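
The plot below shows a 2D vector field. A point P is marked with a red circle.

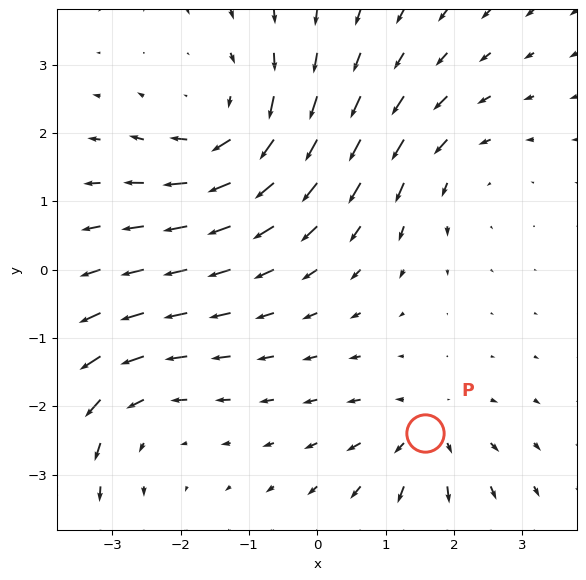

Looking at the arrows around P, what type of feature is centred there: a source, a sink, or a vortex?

source

At P (1.6, -2.4) the arrows spread outward. Divergence about +4, curl ≈0 — positive divergence with near-zero curl is a source.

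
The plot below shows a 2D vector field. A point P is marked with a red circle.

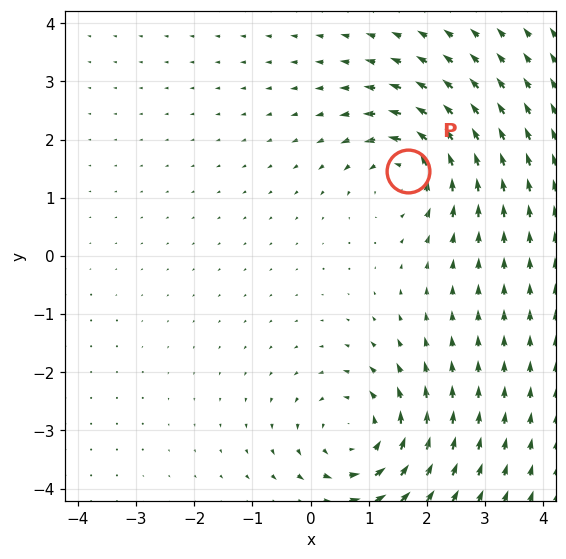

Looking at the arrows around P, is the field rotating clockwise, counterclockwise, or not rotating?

Near P at (1.7, 1.5) the arrows circulate counterclockwise. The curl (z-component) there is about +4; positive curl means counterclockwise rotation.

counterclockwise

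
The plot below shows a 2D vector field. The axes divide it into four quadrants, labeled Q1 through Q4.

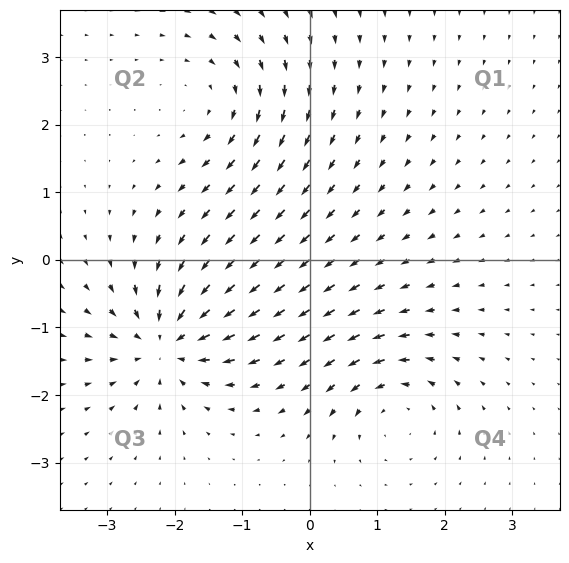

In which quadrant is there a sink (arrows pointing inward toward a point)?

Q3

The sink sits at approximately (-2.1, -1.2), which lies in quadrant Q3. The divergence there is about -7, negative as expected for a sink.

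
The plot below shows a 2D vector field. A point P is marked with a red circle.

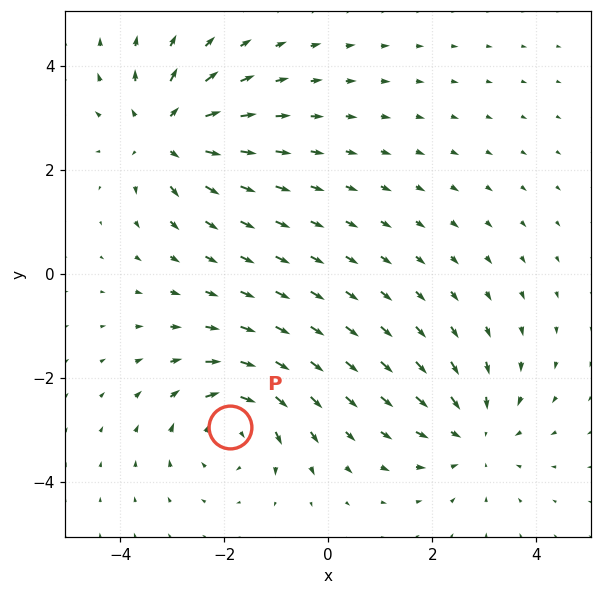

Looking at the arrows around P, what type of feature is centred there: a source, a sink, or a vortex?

At P (-1.9, -2.9) the arrows circulate clockwise. Divergence ≈0, curl about -5 — near-zero divergence with nonzero curl is a vortex.

vortex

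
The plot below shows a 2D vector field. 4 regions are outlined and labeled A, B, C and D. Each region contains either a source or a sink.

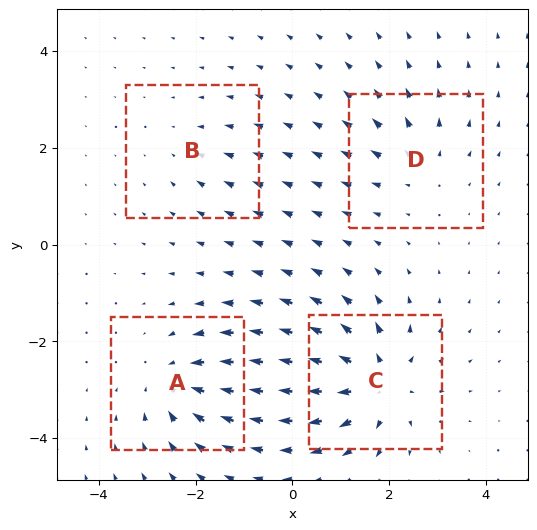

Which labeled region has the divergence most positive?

Divergence at each region's feature centre — A: about -5, B: about -2, C: about +7, D: about +4. Region C is most positive.

C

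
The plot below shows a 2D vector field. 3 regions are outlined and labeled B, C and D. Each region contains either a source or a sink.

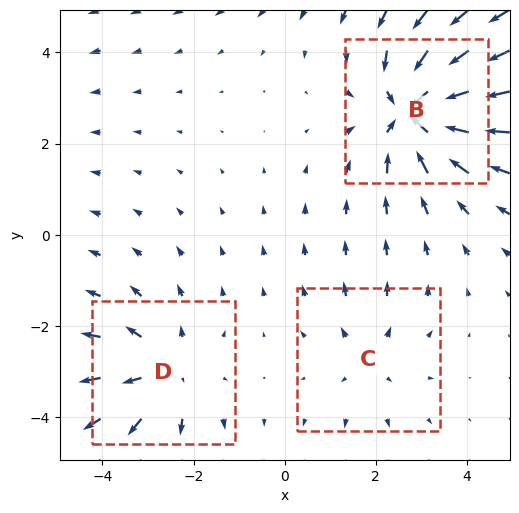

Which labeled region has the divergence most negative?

Divergence at each region's feature centre — B: about -5, C: about +2, D: about +3. Region B is most negative.

B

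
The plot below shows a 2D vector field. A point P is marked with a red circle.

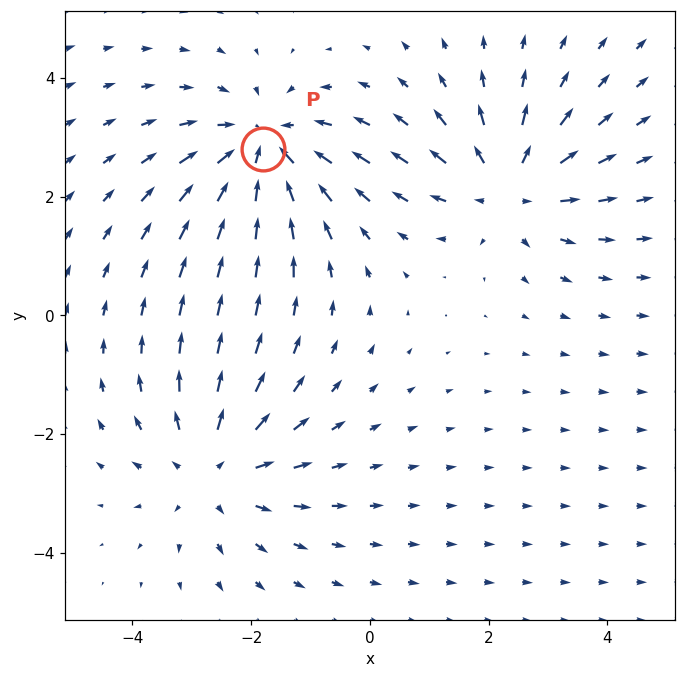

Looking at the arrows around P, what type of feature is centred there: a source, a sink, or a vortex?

sink

At P (-1.8, 2.8) the arrows converge inward. Divergence about -4, curl ≈0 — negative divergence with near-zero curl is a sink.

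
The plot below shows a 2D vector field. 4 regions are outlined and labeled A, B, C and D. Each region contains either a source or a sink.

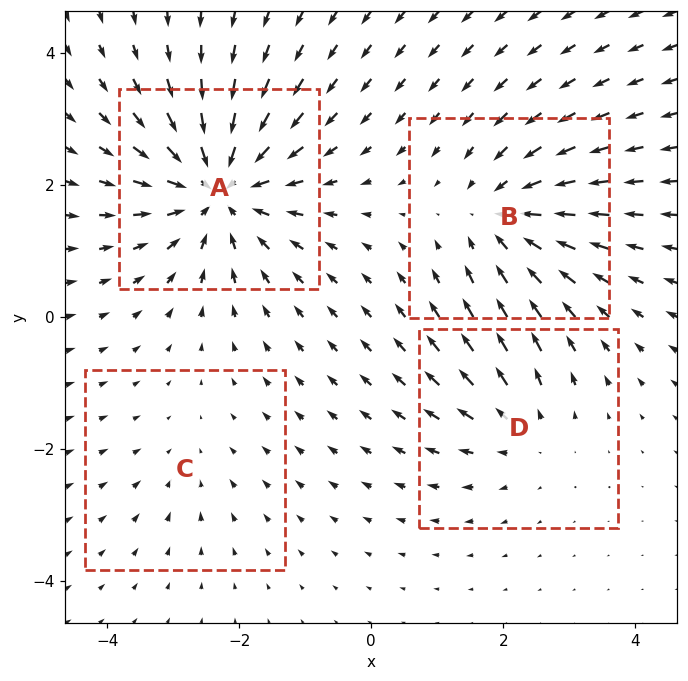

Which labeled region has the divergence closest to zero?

Divergence at each region's feature centre — A: about -7, B: about -5, C: about -2, D: about +3. Region C is closest to zero.

C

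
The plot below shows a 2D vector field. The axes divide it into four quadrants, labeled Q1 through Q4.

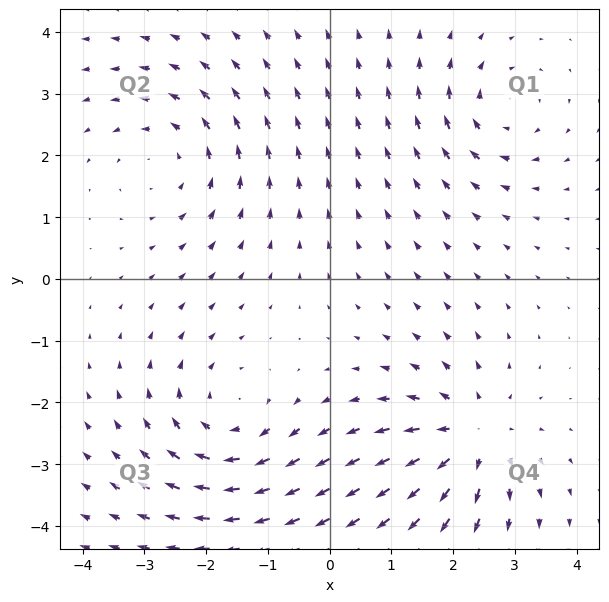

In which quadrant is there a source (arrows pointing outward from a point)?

Q4

The source sits at approximately (2.3, -2.6), which lies in quadrant Q4. The divergence there is about +5, positive as expected for a source.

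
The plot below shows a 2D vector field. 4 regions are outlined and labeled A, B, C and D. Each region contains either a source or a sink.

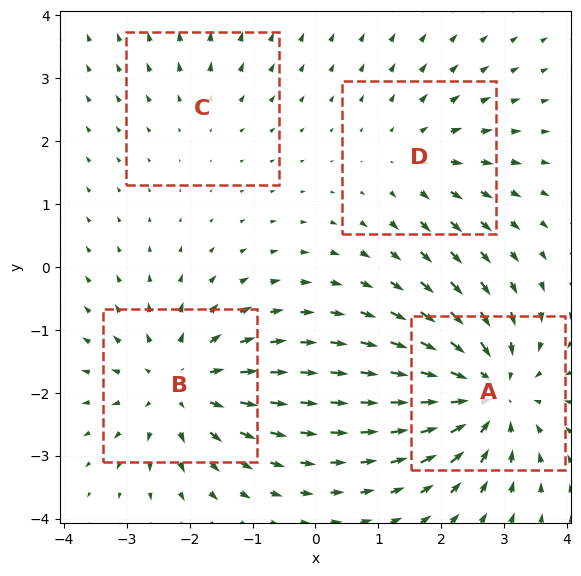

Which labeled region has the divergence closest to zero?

Divergence at each region's feature centre — A: about -6, B: about +5, C: about +2, D: about +3. Region C is closest to zero.

C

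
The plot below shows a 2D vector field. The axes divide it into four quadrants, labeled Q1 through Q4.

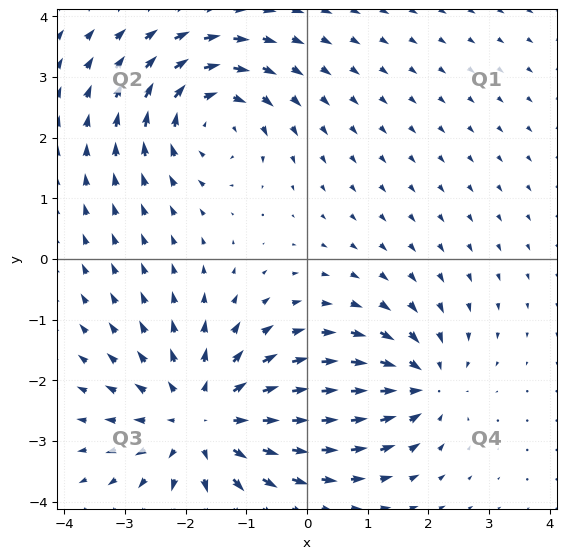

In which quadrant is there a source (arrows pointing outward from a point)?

The source sits at approximately (-1.7, -2.7), which lies in quadrant Q3. The divergence there is about +4, positive as expected for a source.

Q3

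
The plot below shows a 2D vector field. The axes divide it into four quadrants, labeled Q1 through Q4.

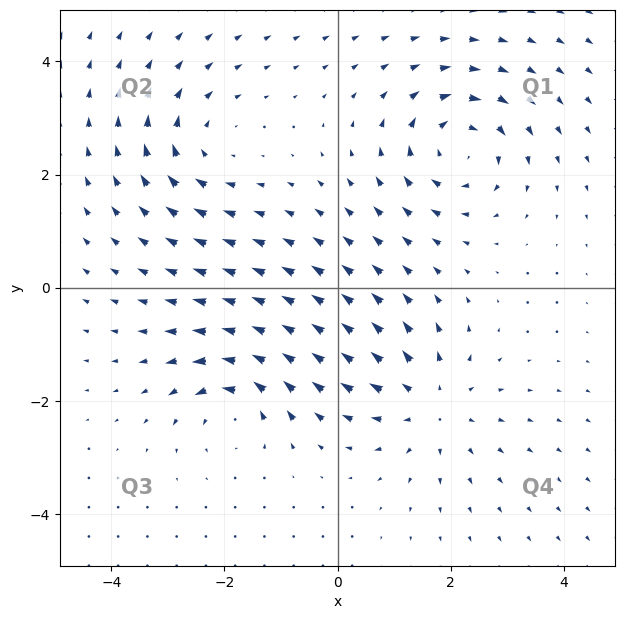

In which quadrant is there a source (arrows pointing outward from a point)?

The source sits at approximately (1.7, -2.0), which lies in quadrant Q4. The divergence there is about +4, positive as expected for a source.

Q4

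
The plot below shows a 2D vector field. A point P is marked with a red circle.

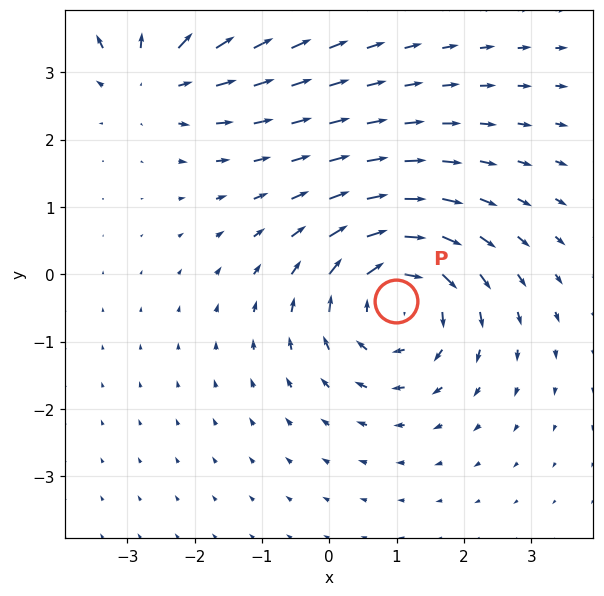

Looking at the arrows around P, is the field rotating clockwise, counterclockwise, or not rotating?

clockwise

Near P at (1.0, -0.4) the arrows circulate clockwise. The curl (z-component) there is about -5; negative curl means clockwise rotation.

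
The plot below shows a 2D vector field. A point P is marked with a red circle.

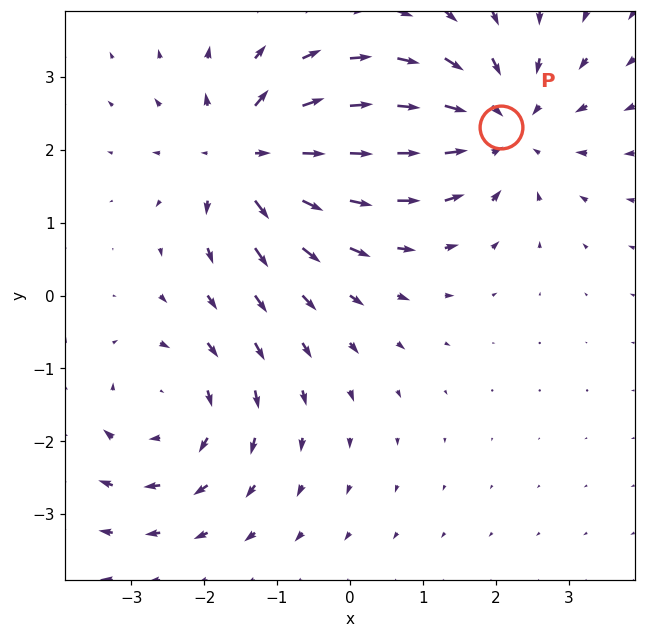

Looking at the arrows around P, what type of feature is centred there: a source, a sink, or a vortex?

At P (2.1, 2.3) the arrows converge inward. Divergence about -4, curl ≈0 — negative divergence with near-zero curl is a sink.

sink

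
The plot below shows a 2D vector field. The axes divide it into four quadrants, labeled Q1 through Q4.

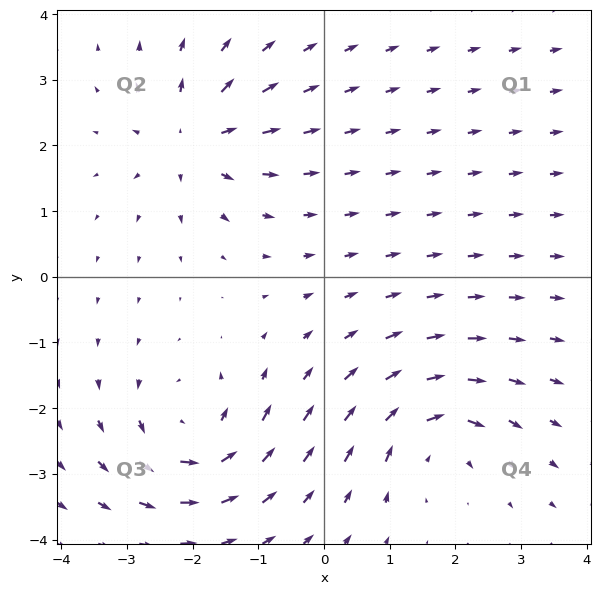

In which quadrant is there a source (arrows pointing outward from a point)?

The source sits at approximately (-2.0, 2.1), which lies in quadrant Q2. The divergence there is about +5, positive as expected for a source.

Q2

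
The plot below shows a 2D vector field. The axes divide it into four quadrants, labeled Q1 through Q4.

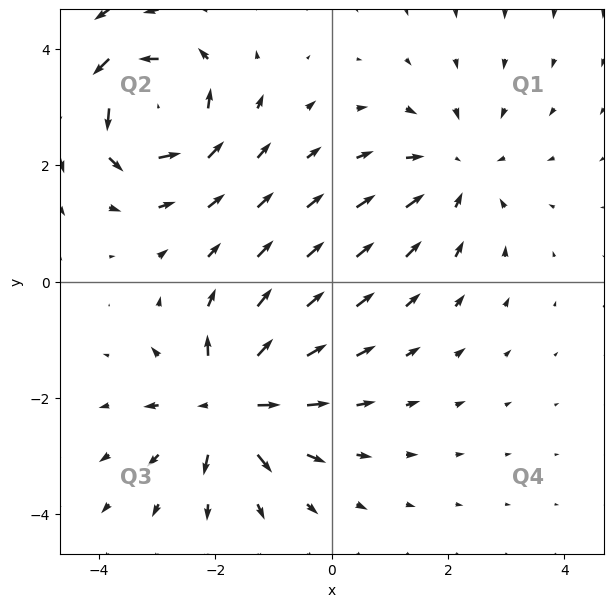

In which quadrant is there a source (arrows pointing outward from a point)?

The source sits at approximately (-1.8, -2.1), which lies in quadrant Q3. The divergence there is about +7, positive as expected for a source.

Q3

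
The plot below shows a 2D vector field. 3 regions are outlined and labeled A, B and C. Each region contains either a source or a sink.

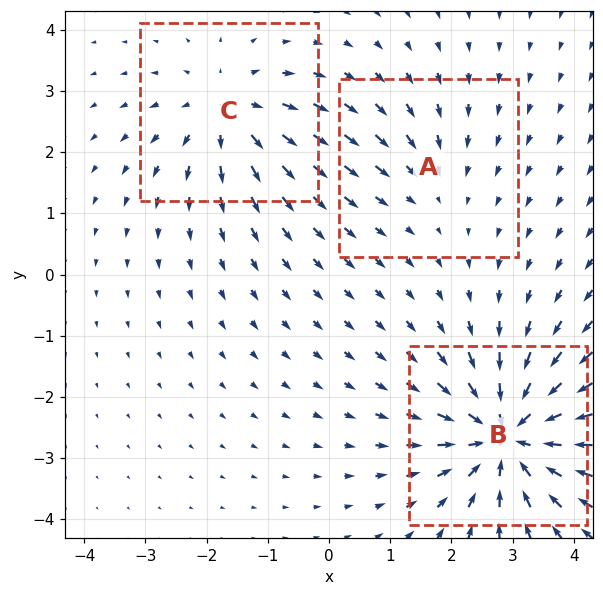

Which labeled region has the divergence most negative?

B

Divergence at each region's feature centre — A: about -2, B: about -6, C: about +3. Region B is most negative.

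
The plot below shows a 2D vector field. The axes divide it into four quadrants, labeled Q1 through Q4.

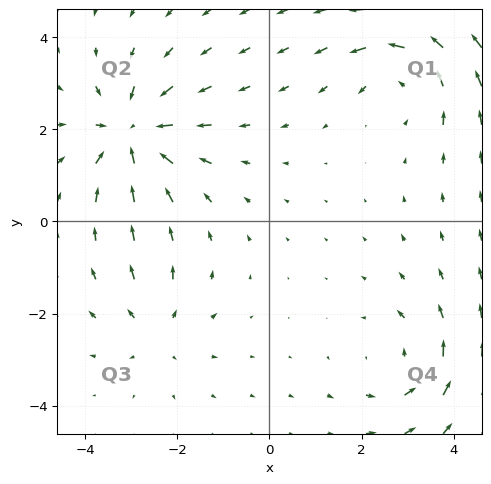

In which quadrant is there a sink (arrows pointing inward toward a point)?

Q2

The sink sits at approximately (-3.0, 1.9), which lies in quadrant Q2. The divergence there is about -4, negative as expected for a sink.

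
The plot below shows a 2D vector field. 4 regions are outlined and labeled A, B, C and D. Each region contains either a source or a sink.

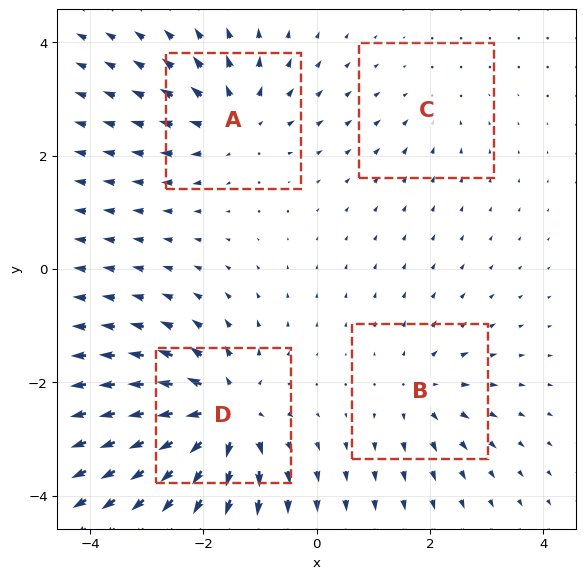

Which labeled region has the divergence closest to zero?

Divergence at each region's feature centre — A: about +5, B: about +4, C: about -2, D: about +8. Region C is closest to zero.

C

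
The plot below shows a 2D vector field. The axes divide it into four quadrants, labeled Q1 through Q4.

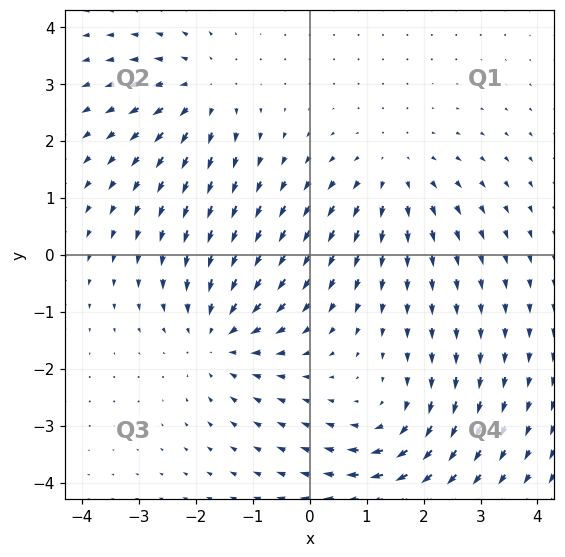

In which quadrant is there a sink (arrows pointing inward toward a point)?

Q3

The sink sits at approximately (-1.6, -1.4), which lies in quadrant Q3. The divergence there is about -3, negative as expected for a sink.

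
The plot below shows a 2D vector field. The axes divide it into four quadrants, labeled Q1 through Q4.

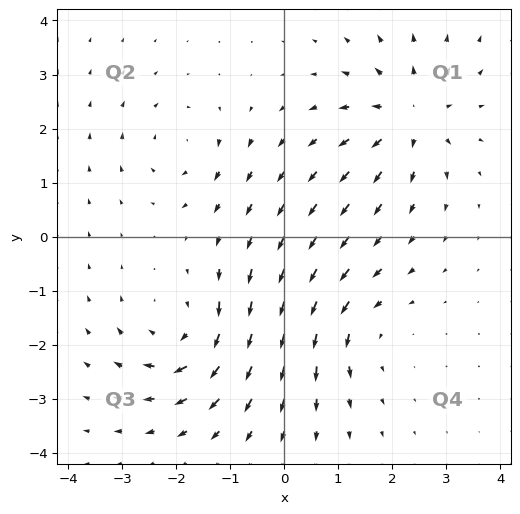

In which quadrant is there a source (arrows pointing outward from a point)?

The source sits at approximately (2.3, 2.2), which lies in quadrant Q1. The divergence there is about +5, positive as expected for a source.

Q1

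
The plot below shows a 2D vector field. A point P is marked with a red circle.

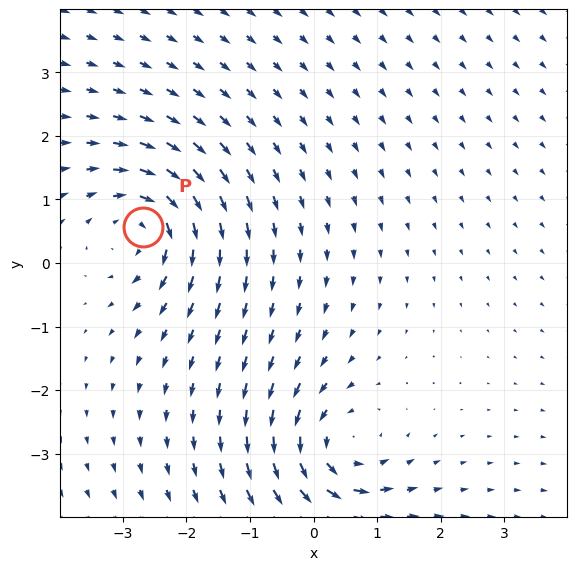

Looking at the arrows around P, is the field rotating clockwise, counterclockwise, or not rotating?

clockwise

Near P at (-2.7, 0.6) the arrows circulate clockwise. The curl (z-component) there is about -4; negative curl means clockwise rotation.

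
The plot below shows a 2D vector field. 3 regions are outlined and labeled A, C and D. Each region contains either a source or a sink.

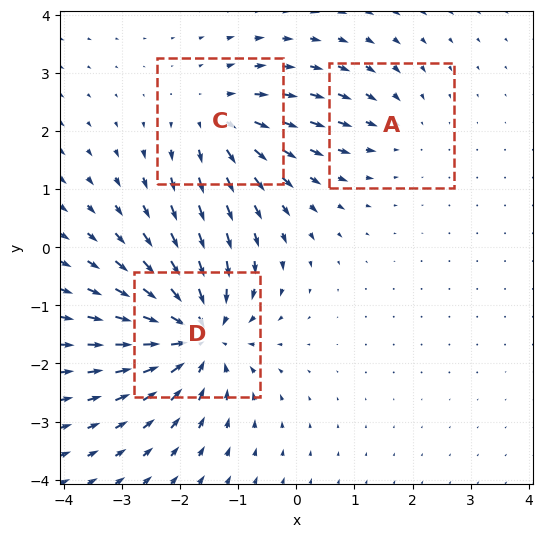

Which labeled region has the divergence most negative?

Divergence at each region's feature centre — A: about -2, C: about +3, D: about -5. Region D is most negative.

D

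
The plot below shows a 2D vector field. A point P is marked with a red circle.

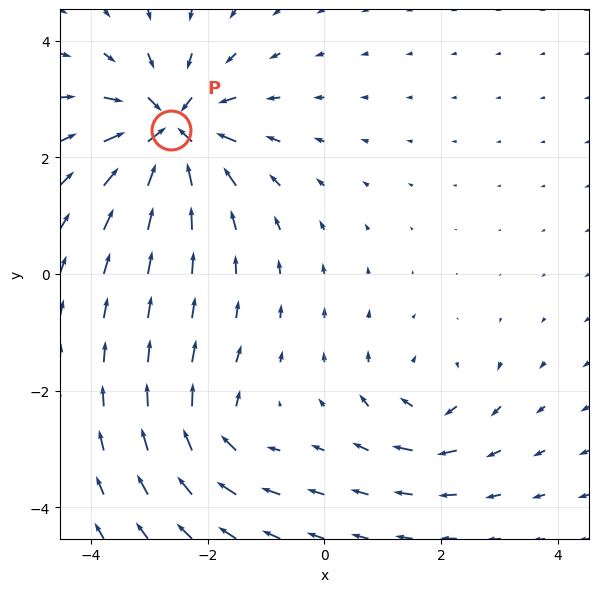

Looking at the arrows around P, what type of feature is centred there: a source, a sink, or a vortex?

sink

At P (-2.6, 2.5) the arrows converge inward. Divergence about -7, curl ≈0 — negative divergence with near-zero curl is a sink.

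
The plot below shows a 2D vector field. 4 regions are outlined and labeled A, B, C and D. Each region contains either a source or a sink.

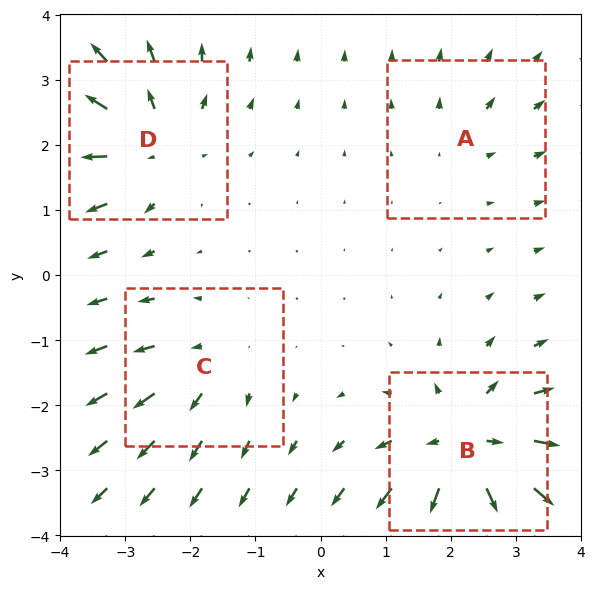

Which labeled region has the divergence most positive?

B

Divergence at each region's feature centre — A: about +3, B: about +9, C: about +4, D: about +6. Region B is most positive.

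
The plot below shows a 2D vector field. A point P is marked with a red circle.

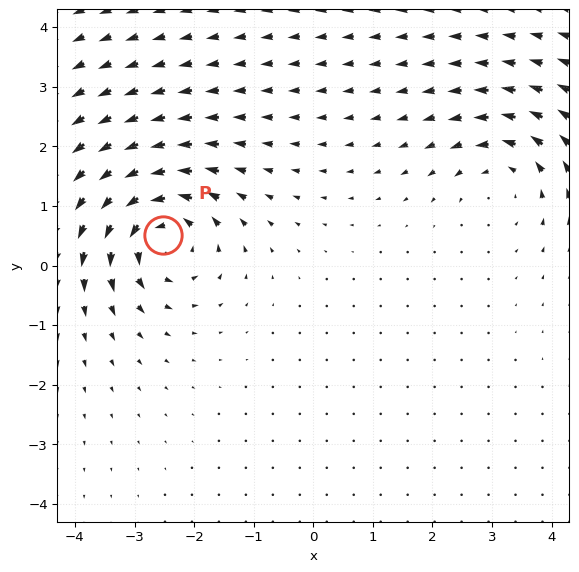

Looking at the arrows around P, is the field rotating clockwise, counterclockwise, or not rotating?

counterclockwise

Near P at (-2.5, 0.5) the arrows circulate counterclockwise. The curl (z-component) there is about +6; positive curl means counterclockwise rotation.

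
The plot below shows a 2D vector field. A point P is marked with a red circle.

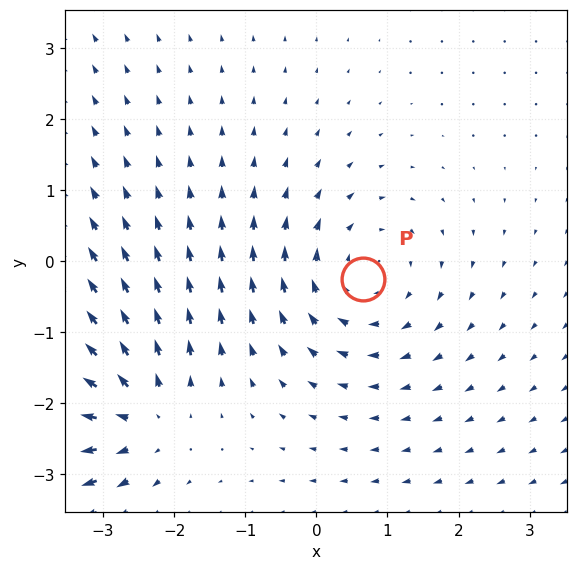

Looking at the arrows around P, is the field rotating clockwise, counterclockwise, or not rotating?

Near P at (0.7, -0.3) the arrows circulate clockwise. The curl (z-component) there is about -3; negative curl means clockwise rotation.

clockwise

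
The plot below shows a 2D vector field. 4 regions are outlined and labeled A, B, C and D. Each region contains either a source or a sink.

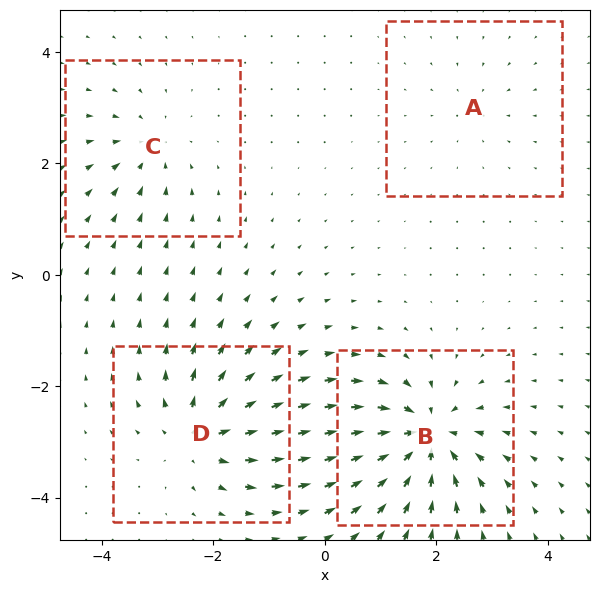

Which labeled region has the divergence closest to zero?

Divergence at each region's feature centre — A: about -2, B: about -8, C: about -4, D: about +6. Region A is closest to zero.

A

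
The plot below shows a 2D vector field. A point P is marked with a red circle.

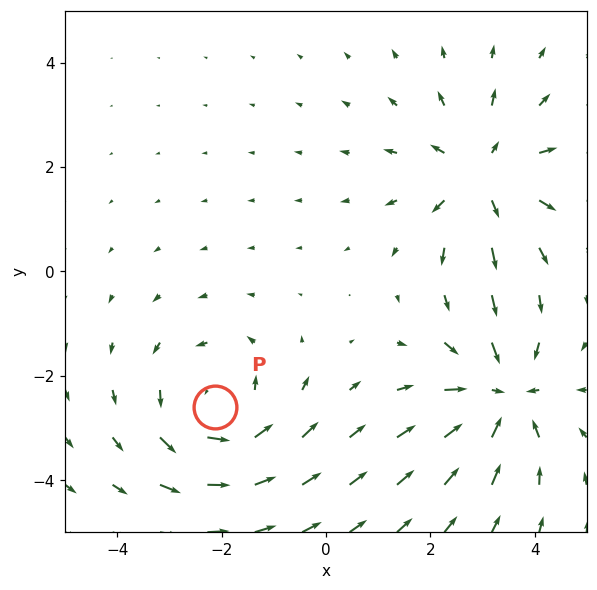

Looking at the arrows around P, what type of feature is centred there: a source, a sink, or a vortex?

At P (-2.1, -2.6) the arrows circulate counterclockwise. Divergence ≈0, curl about +4 — near-zero divergence with nonzero curl is a vortex.

vortex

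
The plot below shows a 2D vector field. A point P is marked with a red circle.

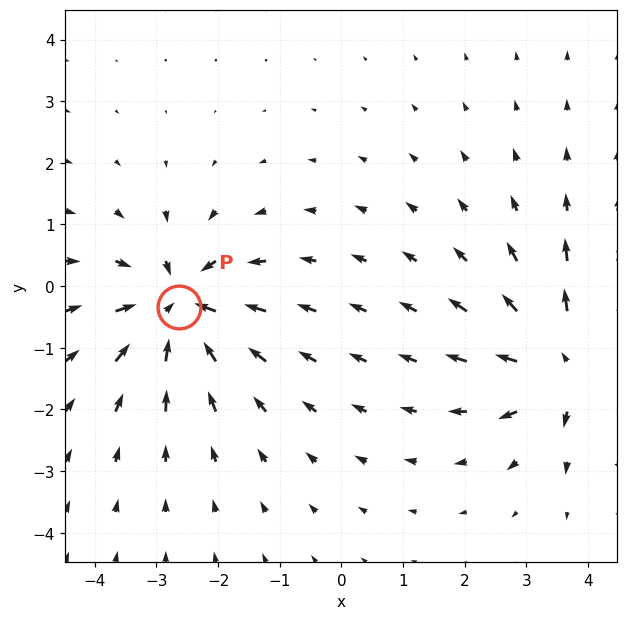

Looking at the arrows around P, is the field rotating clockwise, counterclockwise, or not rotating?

not rotating

Near P at (-2.6, -0.3) the arrows show no circulation. The curl there is ≈0.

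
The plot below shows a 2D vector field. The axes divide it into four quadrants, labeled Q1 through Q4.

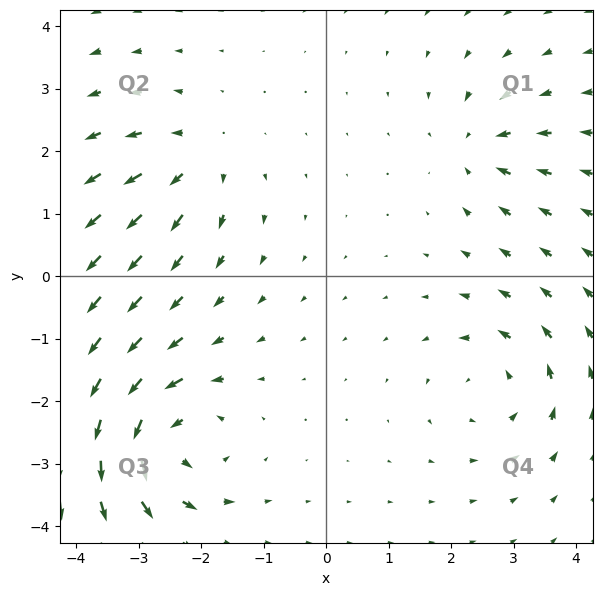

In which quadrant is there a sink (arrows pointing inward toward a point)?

Q1

The sink sits at approximately (2.4, 2.1), which lies in quadrant Q1. The divergence there is about -4, negative as expected for a sink.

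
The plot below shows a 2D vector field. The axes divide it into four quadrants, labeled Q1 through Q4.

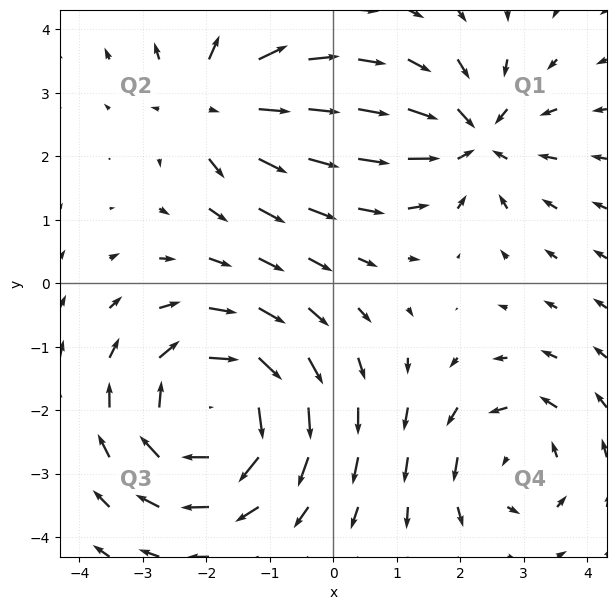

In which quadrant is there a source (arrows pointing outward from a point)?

The source sits at approximately (-1.9, 2.8), which lies in quadrant Q2. The divergence there is about +4, positive as expected for a source.

Q2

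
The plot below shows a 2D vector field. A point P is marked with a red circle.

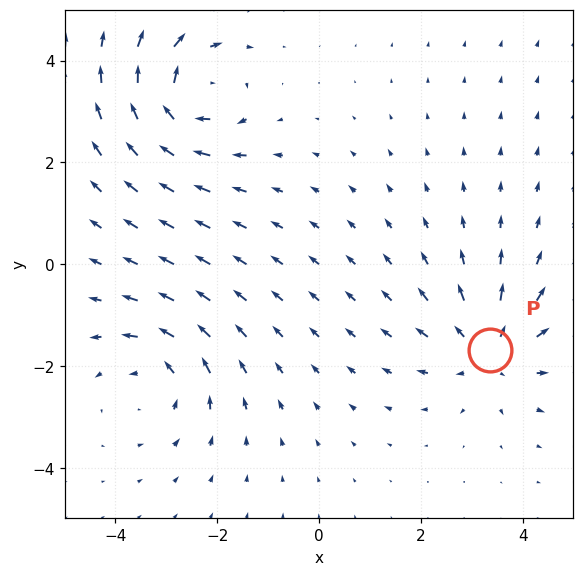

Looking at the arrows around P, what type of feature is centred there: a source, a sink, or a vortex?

source

At P (3.4, -1.7) the arrows spread outward. Divergence about +3, curl ≈0 — positive divergence with near-zero curl is a source.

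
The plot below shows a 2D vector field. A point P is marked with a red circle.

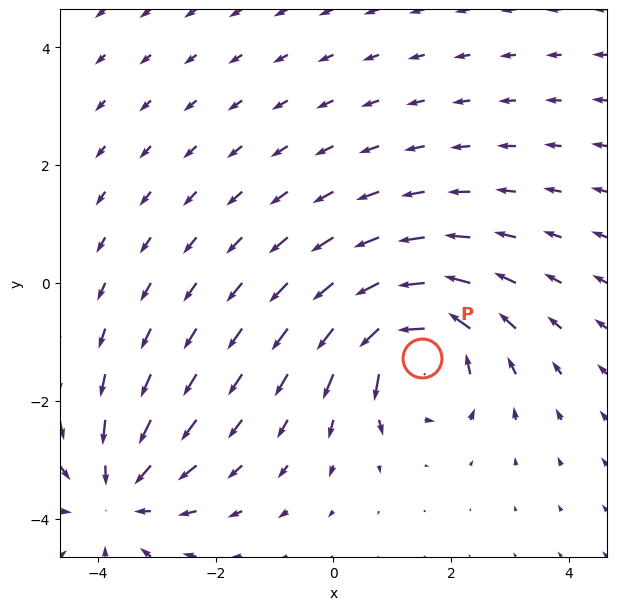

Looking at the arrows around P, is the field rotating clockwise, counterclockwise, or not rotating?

Near P at (1.5, -1.3) the arrows circulate counterclockwise. The curl (z-component) there is about +6; positive curl means counterclockwise rotation.

counterclockwise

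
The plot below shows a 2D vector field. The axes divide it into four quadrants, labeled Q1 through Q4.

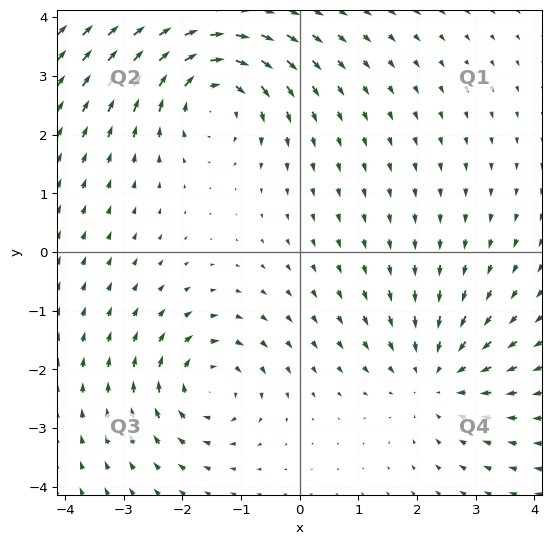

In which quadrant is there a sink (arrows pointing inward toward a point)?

The sink sits at approximately (2.3, -2.1), which lies in quadrant Q4. The divergence there is about -4, negative as expected for a sink.

Q4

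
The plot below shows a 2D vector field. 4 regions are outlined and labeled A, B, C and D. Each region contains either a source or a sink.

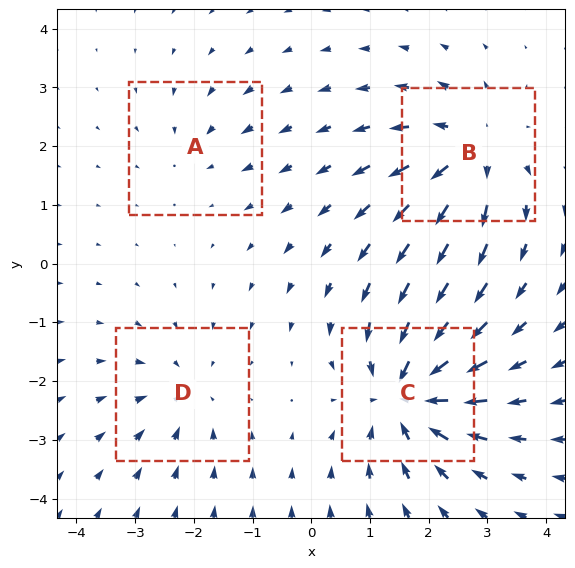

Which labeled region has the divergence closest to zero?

A

Divergence at each region's feature centre — A: about -2, B: about +5, C: about -7, D: about -4. Region A is closest to zero.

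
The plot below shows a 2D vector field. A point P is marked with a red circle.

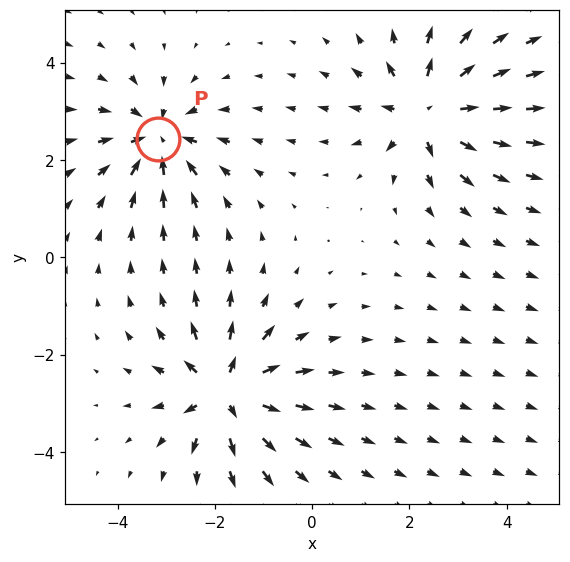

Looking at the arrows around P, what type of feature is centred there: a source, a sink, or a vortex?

At P (-3.2, 2.4) the arrows converge inward. Divergence about -5, curl ≈0 — negative divergence with near-zero curl is a sink.

sink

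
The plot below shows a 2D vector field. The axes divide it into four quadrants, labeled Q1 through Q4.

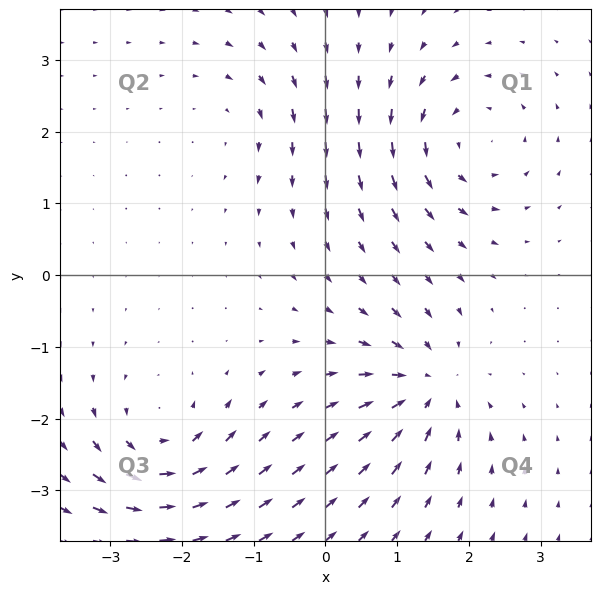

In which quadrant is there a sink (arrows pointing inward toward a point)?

The sink sits at approximately (1.4, -1.6), which lies in quadrant Q4. The divergence there is about -6, negative as expected for a sink.

Q4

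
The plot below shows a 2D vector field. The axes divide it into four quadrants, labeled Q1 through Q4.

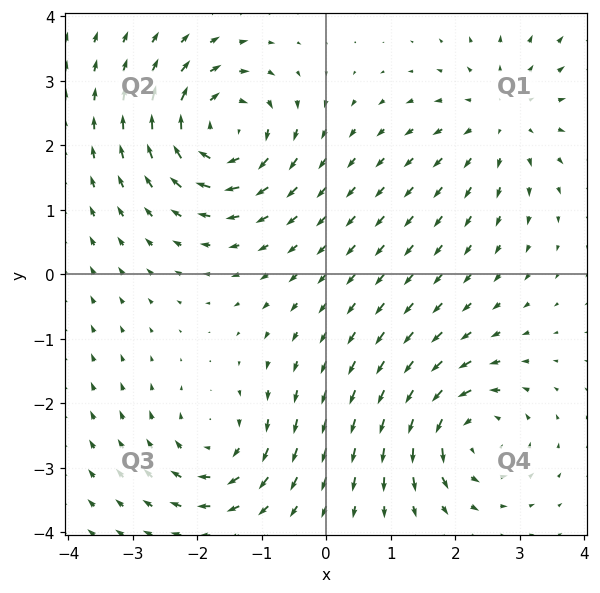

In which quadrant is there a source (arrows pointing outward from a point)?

Q1

The source sits at approximately (2.7, 2.4), which lies in quadrant Q1. The divergence there is about +3, positive as expected for a source.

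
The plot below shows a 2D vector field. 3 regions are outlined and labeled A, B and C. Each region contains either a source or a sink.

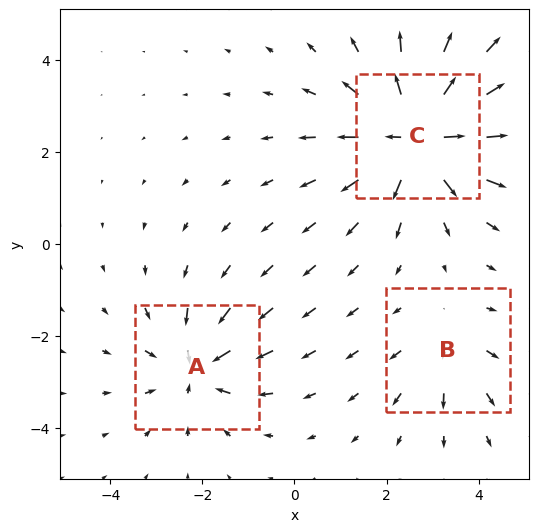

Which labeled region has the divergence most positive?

Divergence at each region's feature centre — A: about -3, B: about +2, C: about +5. Region C is most positive.

C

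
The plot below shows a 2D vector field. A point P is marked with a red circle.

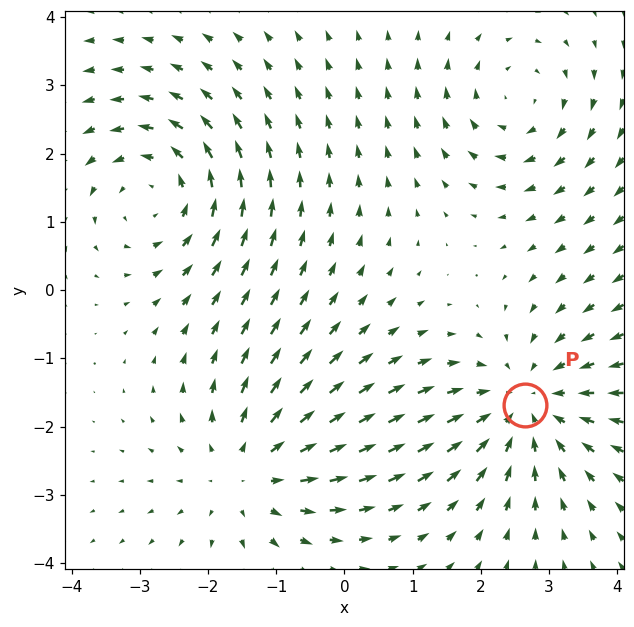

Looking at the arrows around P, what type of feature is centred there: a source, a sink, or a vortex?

sink

At P (2.7, -1.7) the arrows converge inward. Divergence about -3, curl ≈0 — negative divergence with near-zero curl is a sink.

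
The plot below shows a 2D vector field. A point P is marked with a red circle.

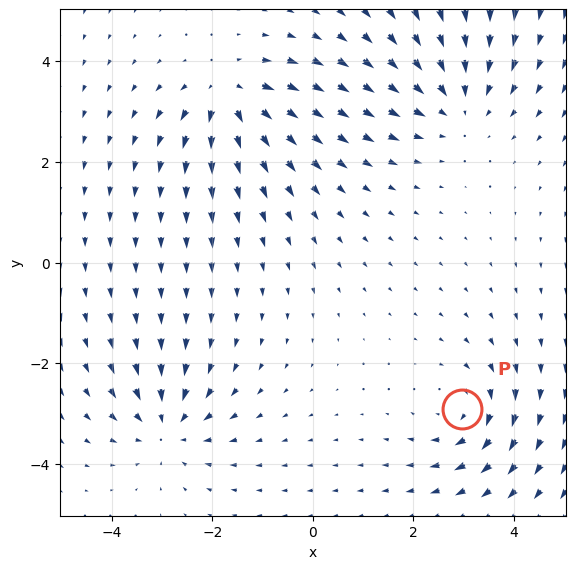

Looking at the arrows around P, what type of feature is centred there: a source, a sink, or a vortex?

At P (3.0, -2.9) the arrows circulate clockwise. Divergence ≈0, curl about -4 — near-zero divergence with nonzero curl is a vortex.

vortex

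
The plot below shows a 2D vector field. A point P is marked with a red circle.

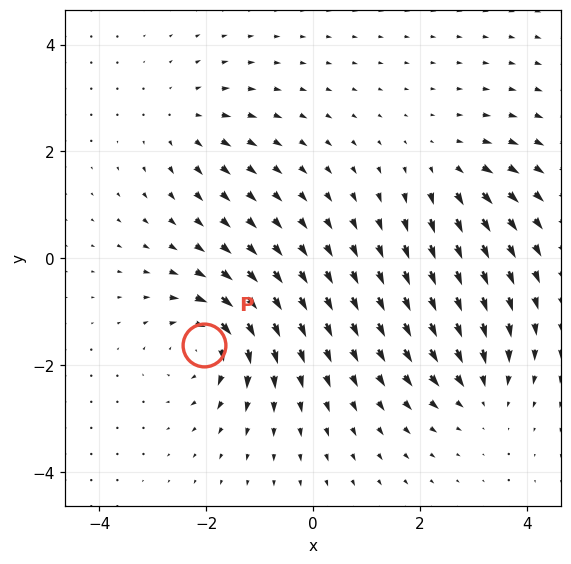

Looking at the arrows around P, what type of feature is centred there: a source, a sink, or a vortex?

At P (-2.0, -1.6) the arrows circulate clockwise. Divergence ≈0, curl about -6 — near-zero divergence with nonzero curl is a vortex.

vortex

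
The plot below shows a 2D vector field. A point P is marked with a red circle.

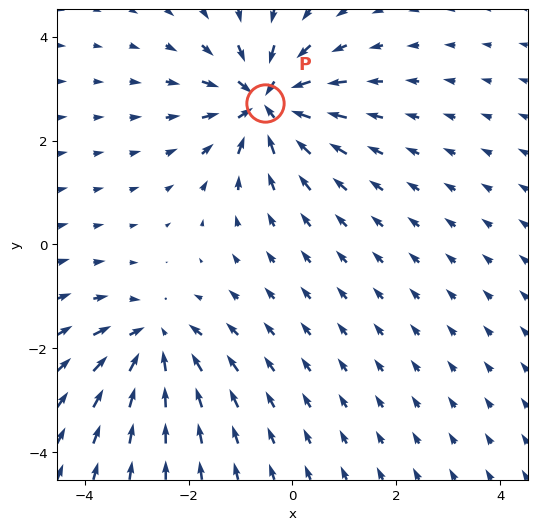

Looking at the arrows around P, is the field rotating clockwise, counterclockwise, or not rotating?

Near P at (-0.5, 2.7) the arrows show no circulation. The curl there is ≈0.

not rotating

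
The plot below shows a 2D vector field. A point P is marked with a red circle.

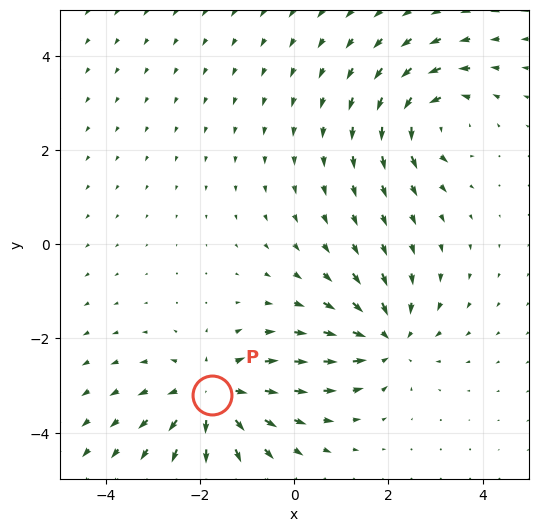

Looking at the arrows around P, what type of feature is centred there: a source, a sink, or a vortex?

At P (-1.7, -3.2) the arrows spread outward. Divergence about +5, curl ≈0 — positive divergence with near-zero curl is a source.

source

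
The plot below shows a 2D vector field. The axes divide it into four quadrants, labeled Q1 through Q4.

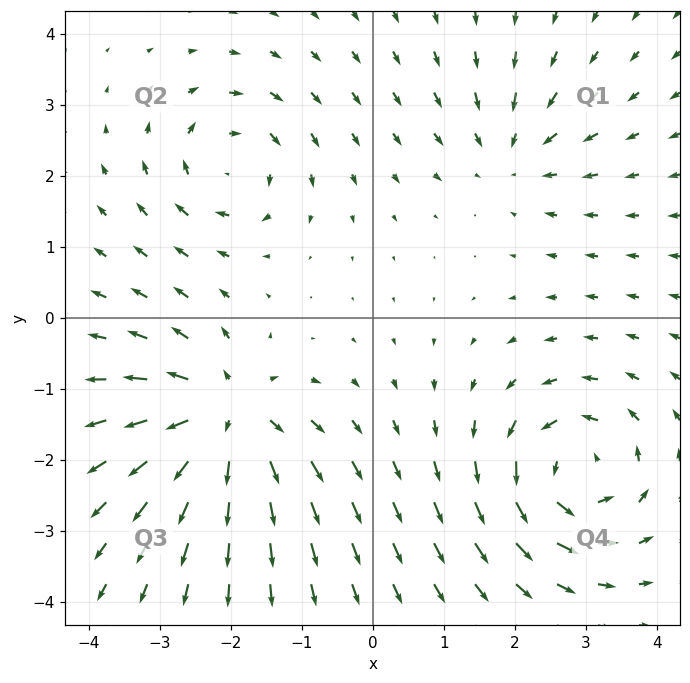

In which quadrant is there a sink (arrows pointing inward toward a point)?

Q1

The sink sits at approximately (2.0, 2.3), which lies in quadrant Q1. The divergence there is about -3, negative as expected for a sink.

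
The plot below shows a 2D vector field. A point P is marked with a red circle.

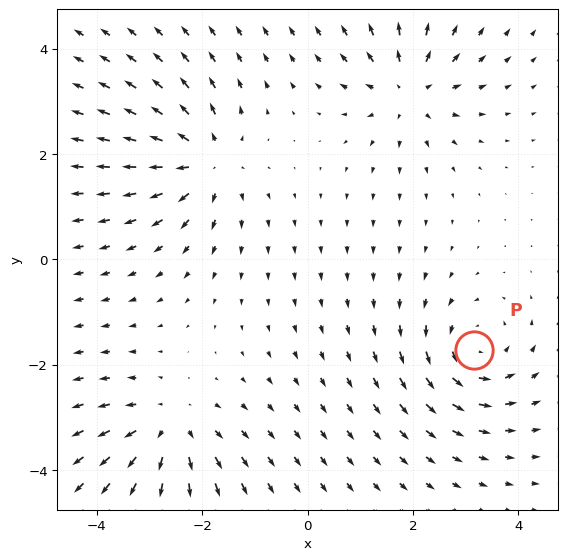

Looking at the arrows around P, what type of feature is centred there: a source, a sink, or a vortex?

vortex

At P (3.2, -1.7) the arrows circulate counterclockwise. Divergence ≈0, curl about +5 — near-zero divergence with nonzero curl is a vortex.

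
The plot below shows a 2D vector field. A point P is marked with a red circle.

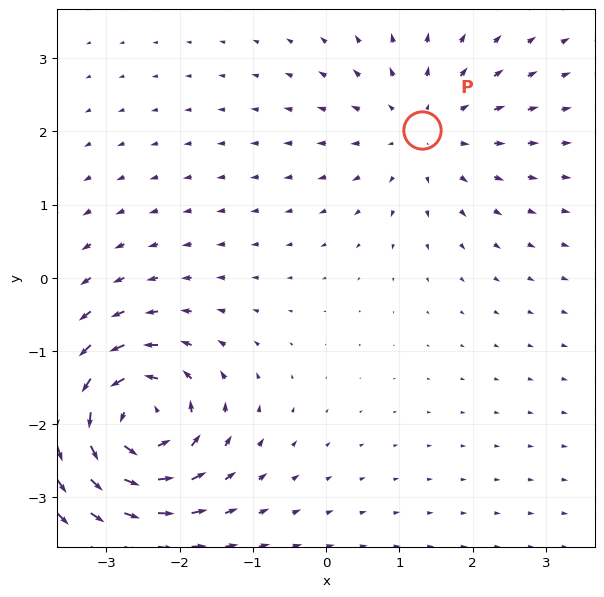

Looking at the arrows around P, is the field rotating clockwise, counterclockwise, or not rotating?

Near P at (1.3, 2.0) the arrows show no circulation. The curl there is ≈0.

not rotating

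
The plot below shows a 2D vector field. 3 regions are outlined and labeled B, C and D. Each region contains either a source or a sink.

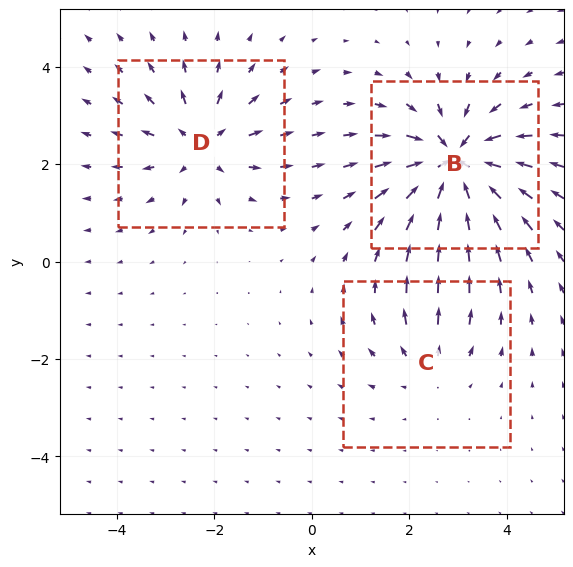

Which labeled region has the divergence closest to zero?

Divergence at each region's feature centre — B: about -6, C: about +2, D: about +4. Region C is closest to zero.

C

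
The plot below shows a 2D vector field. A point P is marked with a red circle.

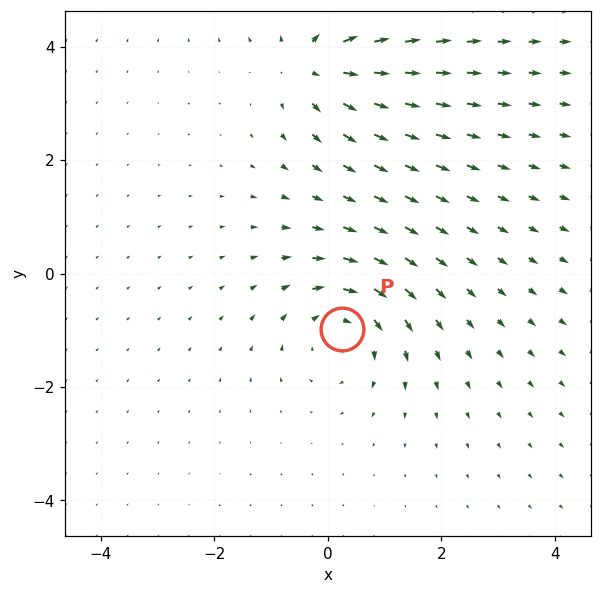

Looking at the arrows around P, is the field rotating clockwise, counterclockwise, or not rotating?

Near P at (0.3, -1.0) the arrows circulate clockwise. The curl (z-component) there is about -4; negative curl means clockwise rotation.

clockwise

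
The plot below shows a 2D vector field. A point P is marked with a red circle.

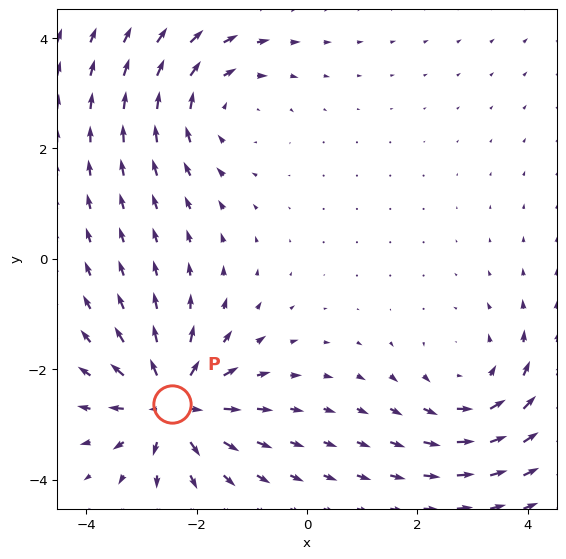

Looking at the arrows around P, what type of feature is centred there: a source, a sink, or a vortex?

source

At P (-2.4, -2.6) the arrows spread outward. Divergence about +6, curl ≈0 — positive divergence with near-zero curl is a source.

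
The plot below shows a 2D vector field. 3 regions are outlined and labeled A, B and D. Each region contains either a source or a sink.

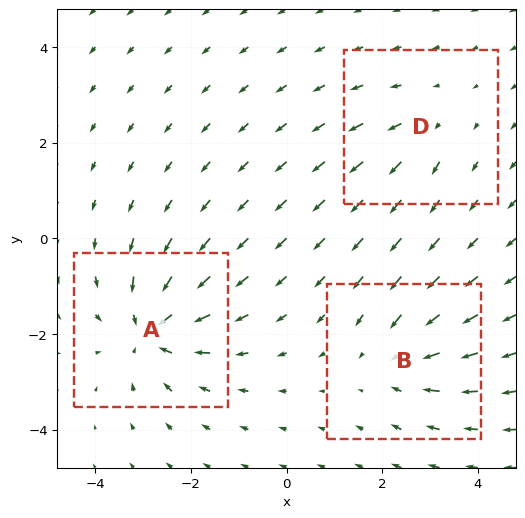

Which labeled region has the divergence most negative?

Divergence at each region's feature centre — A: about -5, B: about -3, D: about +2. Region A is most negative.

A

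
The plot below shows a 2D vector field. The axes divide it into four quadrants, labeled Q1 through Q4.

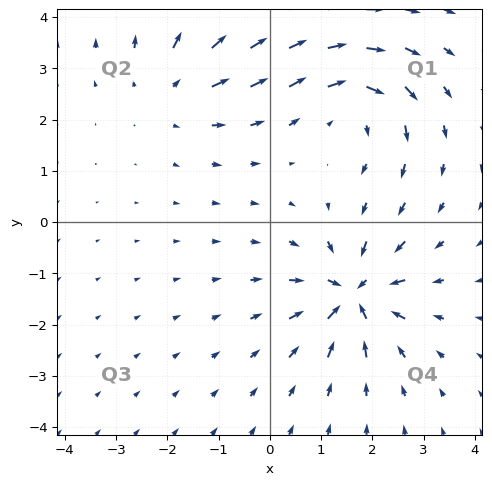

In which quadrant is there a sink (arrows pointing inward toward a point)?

Q4

The sink sits at approximately (1.6, -1.4), which lies in quadrant Q4. The divergence there is about -6, negative as expected for a sink.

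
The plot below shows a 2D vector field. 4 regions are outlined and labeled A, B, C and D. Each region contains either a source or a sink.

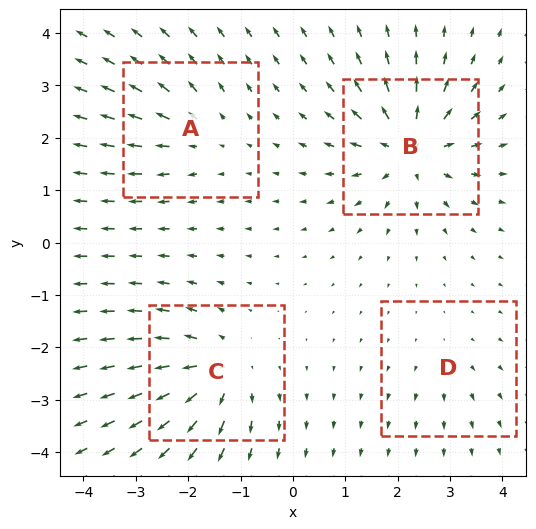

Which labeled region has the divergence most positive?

Divergence at each region's feature centre — A: about +4, B: about +8, C: about +6, D: about +2. Region B is most positive.

B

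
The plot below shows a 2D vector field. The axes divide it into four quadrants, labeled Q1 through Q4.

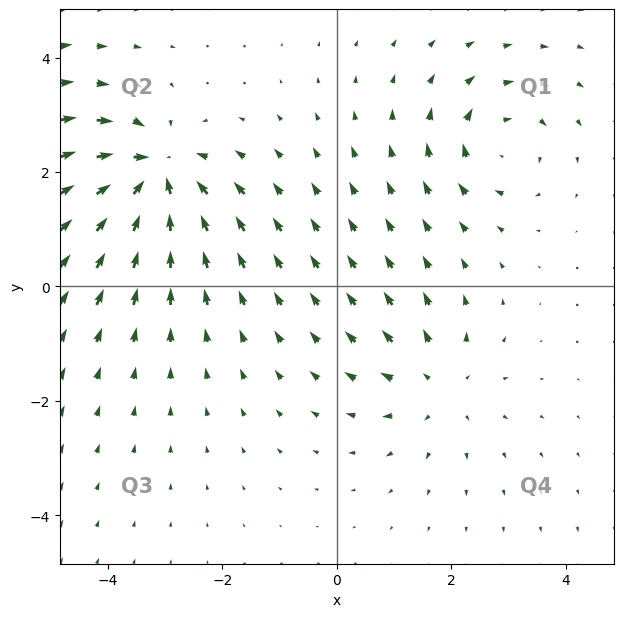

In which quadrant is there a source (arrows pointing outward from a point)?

The source sits at approximately (1.8, -1.7), which lies in quadrant Q4. The divergence there is about +3, positive as expected for a source.

Q4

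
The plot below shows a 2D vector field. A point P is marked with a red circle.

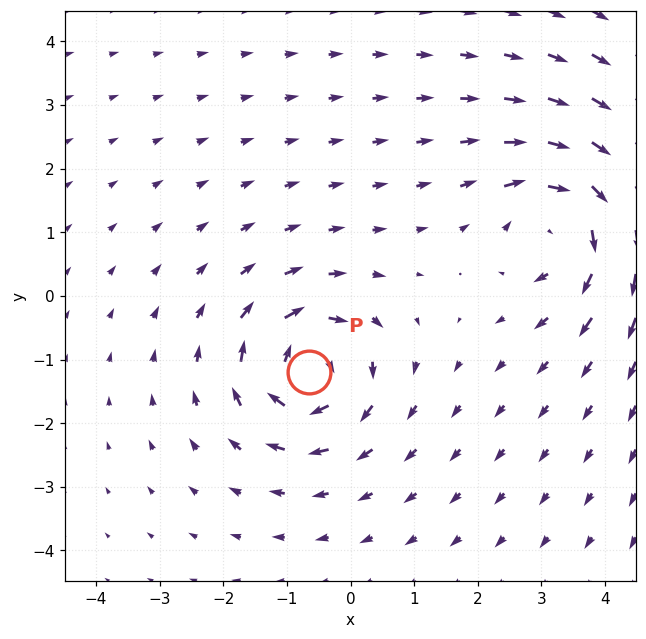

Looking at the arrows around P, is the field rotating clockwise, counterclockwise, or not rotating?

clockwise

Near P at (-0.7, -1.2) the arrows circulate clockwise. The curl (z-component) there is about -5; negative curl means clockwise rotation.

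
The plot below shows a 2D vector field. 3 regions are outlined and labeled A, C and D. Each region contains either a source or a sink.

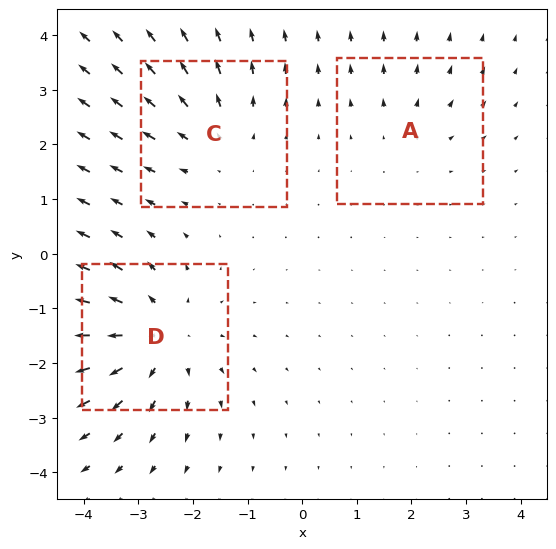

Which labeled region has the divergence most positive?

D

Divergence at each region's feature centre — A: about +2, C: about +3, D: about +5. Region D is most positive.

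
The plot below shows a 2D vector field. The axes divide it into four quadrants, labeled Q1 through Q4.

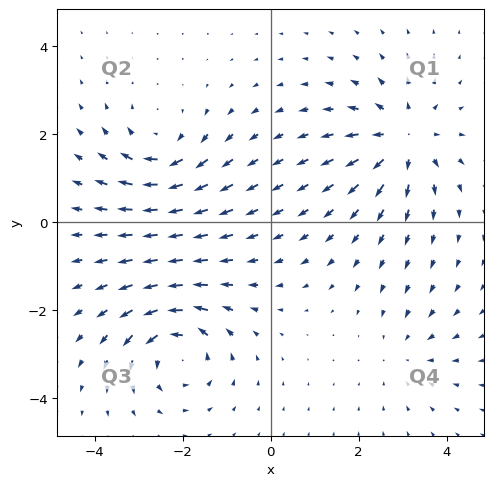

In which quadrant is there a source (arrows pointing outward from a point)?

The source sits at approximately (3.0, 1.9), which lies in quadrant Q1. The divergence there is about +5, positive as expected for a source.

Q1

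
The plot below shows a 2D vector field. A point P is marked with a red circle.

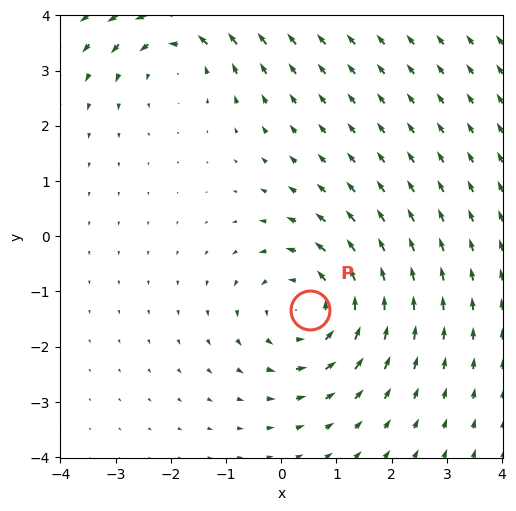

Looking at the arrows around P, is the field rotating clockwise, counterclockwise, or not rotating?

Near P at (0.5, -1.3) the arrows circulate counterclockwise. The curl (z-component) there is about +3; positive curl means counterclockwise rotation.

counterclockwise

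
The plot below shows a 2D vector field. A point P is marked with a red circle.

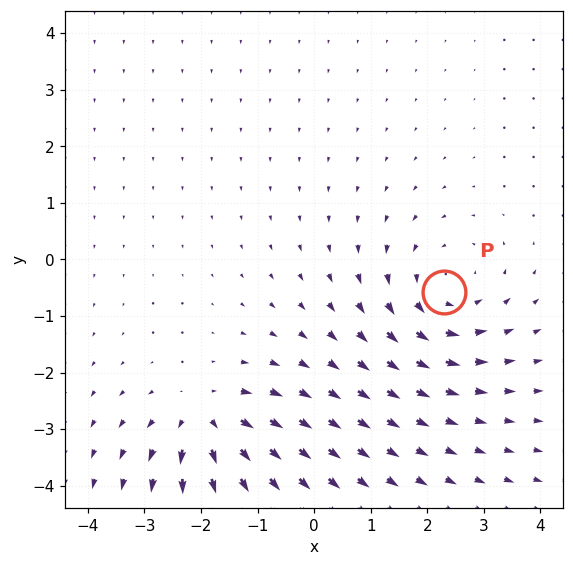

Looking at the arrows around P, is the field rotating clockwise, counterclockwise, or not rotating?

Near P at (2.3, -0.6) the arrows circulate counterclockwise. The curl (z-component) there is about +4; positive curl means counterclockwise rotation.

counterclockwise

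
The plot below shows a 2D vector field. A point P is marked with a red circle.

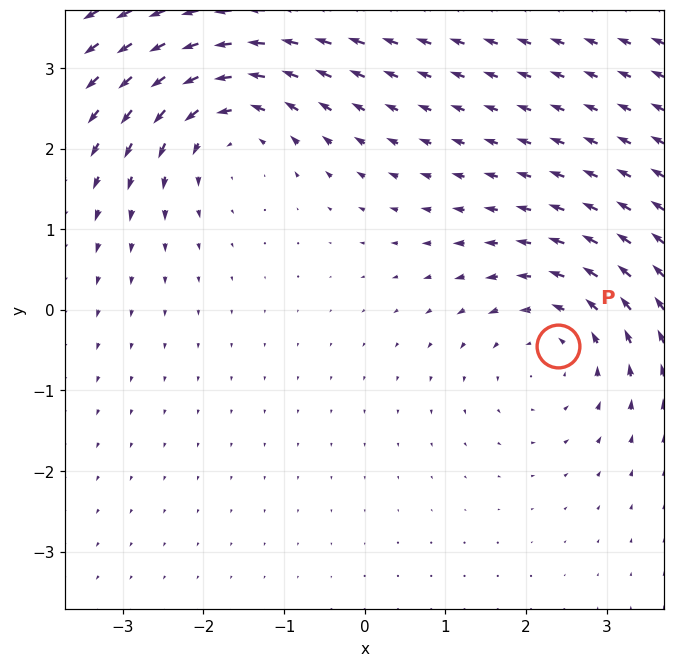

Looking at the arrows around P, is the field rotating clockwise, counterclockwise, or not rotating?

counterclockwise

Near P at (2.4, -0.4) the arrows circulate counterclockwise. The curl (z-component) there is about +3; positive curl means counterclockwise rotation.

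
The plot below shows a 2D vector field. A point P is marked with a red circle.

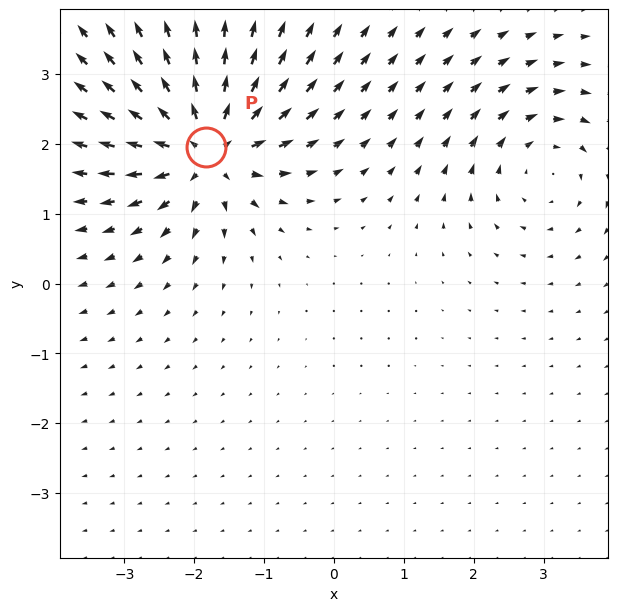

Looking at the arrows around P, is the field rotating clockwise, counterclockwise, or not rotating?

not rotating

Near P at (-1.8, 2.0) the arrows show no circulation. The curl there is ≈0.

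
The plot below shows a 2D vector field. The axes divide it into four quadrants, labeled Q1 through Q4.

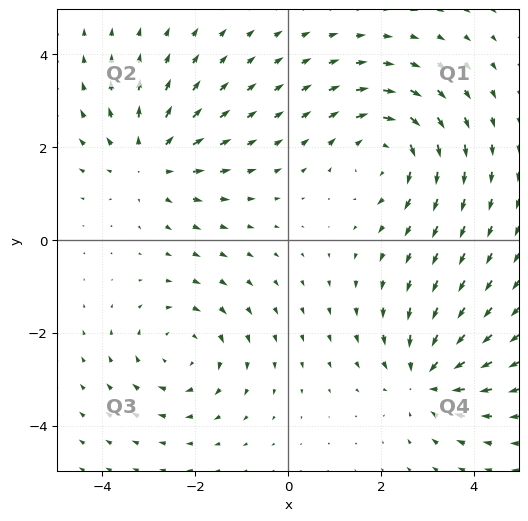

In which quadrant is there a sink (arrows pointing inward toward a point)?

Q4

The sink sits at approximately (3.0, -3.0), which lies in quadrant Q4. The divergence there is about -4, negative as expected for a sink.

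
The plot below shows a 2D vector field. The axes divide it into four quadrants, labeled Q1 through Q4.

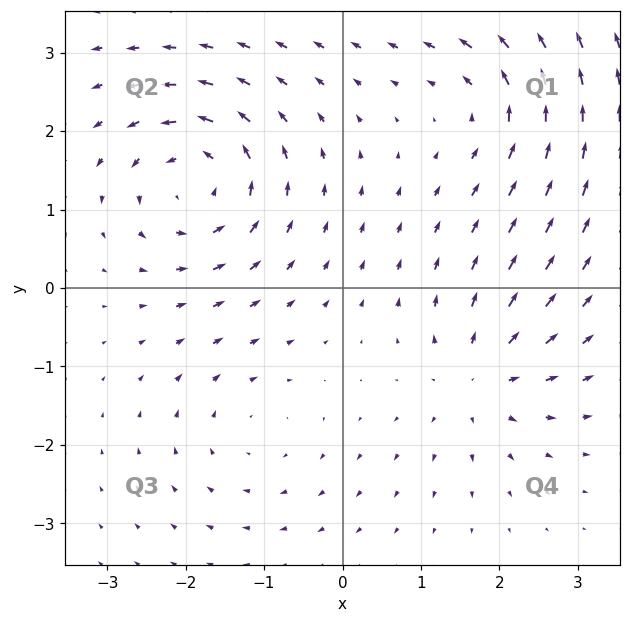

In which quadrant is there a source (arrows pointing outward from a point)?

Q4

The source sits at approximately (1.7, -1.2), which lies in quadrant Q4. The divergence there is about +4, positive as expected for a source.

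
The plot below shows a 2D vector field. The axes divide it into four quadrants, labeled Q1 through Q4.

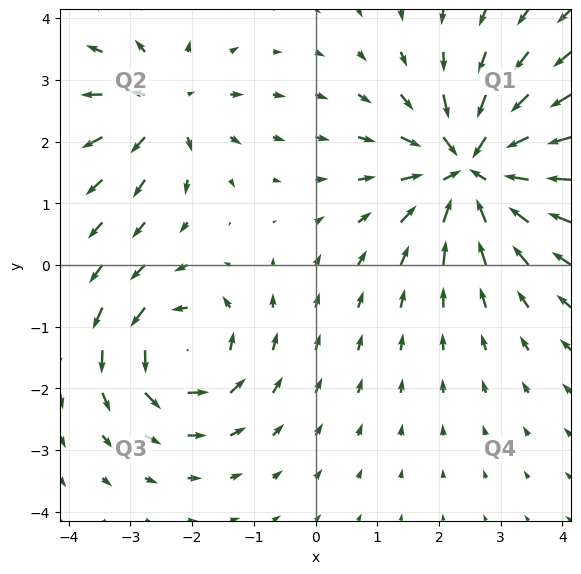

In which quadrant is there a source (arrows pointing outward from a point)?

Q2

The source sits at approximately (-2.4, 2.6), which lies in quadrant Q2. The divergence there is about +3, positive as expected for a source.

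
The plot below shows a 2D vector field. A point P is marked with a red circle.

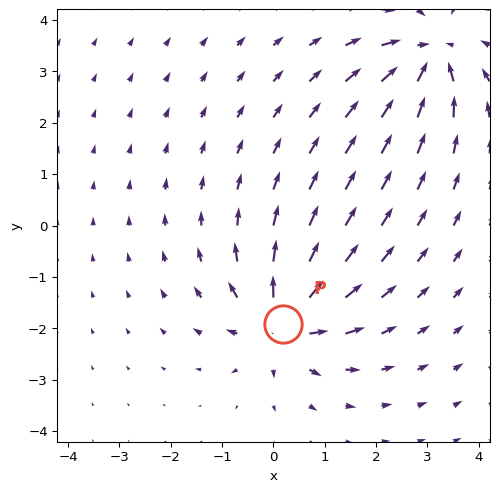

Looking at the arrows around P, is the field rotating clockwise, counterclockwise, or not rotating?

Near P at (0.2, -1.9) the arrows show no circulation. The curl there is ≈0.

not rotating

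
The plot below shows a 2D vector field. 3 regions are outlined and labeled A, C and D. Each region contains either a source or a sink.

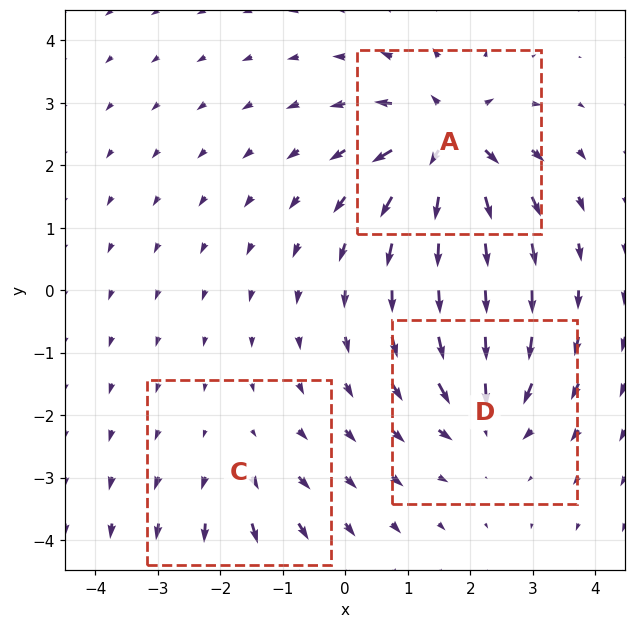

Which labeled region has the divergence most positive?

Divergence at each region's feature centre — A: about +6, C: about +2, D: about -4. Region A is most positive.

A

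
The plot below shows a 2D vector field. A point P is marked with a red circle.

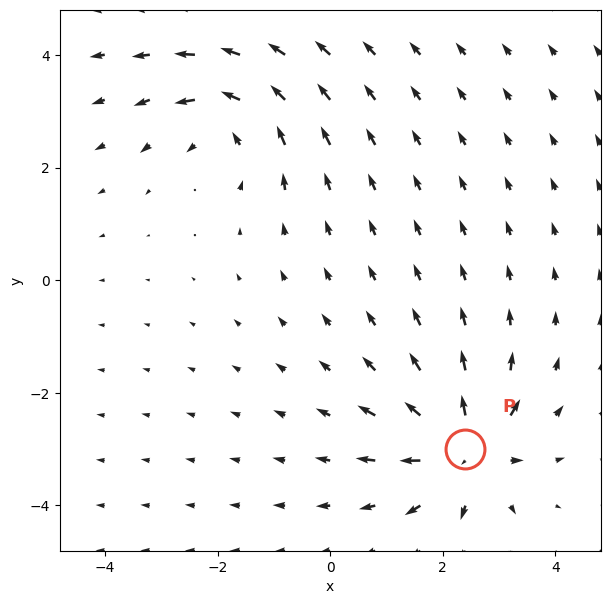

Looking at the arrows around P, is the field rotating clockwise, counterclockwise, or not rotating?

not rotating

Near P at (2.4, -3.0) the arrows show no circulation. The curl there is ≈0.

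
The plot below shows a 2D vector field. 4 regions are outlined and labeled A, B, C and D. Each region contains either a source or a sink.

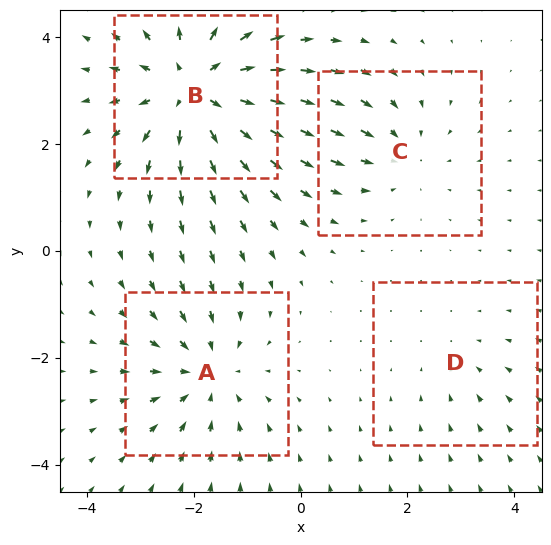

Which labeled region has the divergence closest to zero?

D

Divergence at each region's feature centre — A: about -4, B: about +6, C: about -3, D: about -2. Region D is closest to zero.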